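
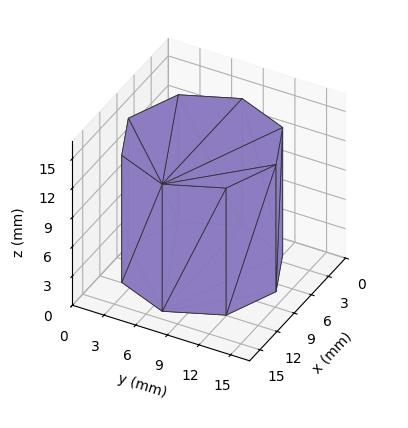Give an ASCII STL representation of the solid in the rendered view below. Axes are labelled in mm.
Reading the render: the shape is a regular 8-sided prism (a cylinder approximated with 8 flat sides), circumscribed radius ≈ 7 mm, height ≈ 13 mm (dimensions read to the nearest mm from the axis ticks). For the STL, each face is triangulated and given an outward normal.

solid part
  facet normal 0.0000 0.0000 -1.0000
    outer loop
      vertex 7.00 14.00 0.00
      vertex 11.95 11.95 0.00
      vertex 14.00 7.00 0.00
    endloop
  endfacet
  facet normal 0.0000 0.0000 -1.0000
    outer loop
      vertex 2.05 11.95 0.00
      vertex 7.00 14.00 0.00
      vertex 14.00 7.00 0.00
    endloop
  endfacet
  facet normal 0.0000 0.0000 -1.0000
    outer loop
      vertex 0.00 7.00 0.00
      vertex 2.05 11.95 0.00
      vertex 14.00 7.00 0.00
    endloop
  endfacet
  facet normal 0.0000 0.0000 -1.0000
    outer loop
      vertex 2.05 2.05 0.00
      vertex 0.00 7.00 0.00
      vertex 14.00 7.00 0.00
    endloop
  endfacet
  facet normal 0.0000 0.0000 -1.0000
    outer loop
      vertex 7.00 0.00 0.00
      vertex 2.05 2.05 0.00
      vertex 14.00 7.00 0.00
    endloop
  endfacet
  facet normal 0.0000 0.0000 -1.0000
    outer loop
      vertex 11.95 2.05 0.00
      vertex 7.00 0.00 0.00
      vertex 14.00 7.00 0.00
    endloop
  endfacet
  facet normal 0.0000 0.0000 1.0000
    outer loop
      vertex 14.00 7.00 13.00
      vertex 11.95 11.95 13.00
      vertex 7.00 14.00 13.00
    endloop
  endfacet
  facet normal 0.0000 0.0000 1.0000
    outer loop
      vertex 14.00 7.00 13.00
      vertex 7.00 14.00 13.00
      vertex 2.05 11.95 13.00
    endloop
  endfacet
  facet normal 0.0000 0.0000 1.0000
    outer loop
      vertex 14.00 7.00 13.00
      vertex 2.05 11.95 13.00
      vertex 0.00 7.00 13.00
    endloop
  endfacet
  facet normal 0.0000 0.0000 1.0000
    outer loop
      vertex 14.00 7.00 13.00
      vertex 0.00 7.00 13.00
      vertex 2.05 2.05 13.00
    endloop
  endfacet
  facet normal 0.0000 0.0000 1.0000
    outer loop
      vertex 14.00 7.00 13.00
      vertex 2.05 2.05 13.00
      vertex 7.00 0.00 13.00
    endloop
  endfacet
  facet normal 0.0000 0.0000 1.0000
    outer loop
      vertex 14.00 7.00 13.00
      vertex 7.00 0.00 13.00
      vertex 11.95 2.05 13.00
    endloop
  endfacet
  facet normal 0.9239 0.3826 0.0000
    outer loop
      vertex 14.00 7.00 0.00
      vertex 11.95 11.95 0.00
      vertex 11.95 11.95 13.00
    endloop
  endfacet
  facet normal 0.9239 0.3826 0.0000
    outer loop
      vertex 14.00 7.00 0.00
      vertex 11.95 11.95 13.00
      vertex 14.00 7.00 13.00
    endloop
  endfacet
  facet normal 0.3826 0.9239 0.0000
    outer loop
      vertex 11.95 11.95 0.00
      vertex 7.00 14.00 0.00
      vertex 7.00 14.00 13.00
    endloop
  endfacet
  facet normal 0.3826 0.9239 0.0000
    outer loop
      vertex 11.95 11.95 0.00
      vertex 7.00 14.00 13.00
      vertex 11.95 11.95 13.00
    endloop
  endfacet
  facet normal -0.3826 0.9239 0.0000
    outer loop
      vertex 7.00 14.00 0.00
      vertex 2.05 11.95 0.00
      vertex 2.05 11.95 13.00
    endloop
  endfacet
  facet normal -0.3826 0.9239 0.0000
    outer loop
      vertex 7.00 14.00 0.00
      vertex 2.05 11.95 13.00
      vertex 7.00 14.00 13.00
    endloop
  endfacet
  facet normal -0.9239 0.3826 0.0000
    outer loop
      vertex 2.05 11.95 0.00
      vertex 0.00 7.00 0.00
      vertex 0.00 7.00 13.00
    endloop
  endfacet
  facet normal -0.9239 0.3826 0.0000
    outer loop
      vertex 2.05 11.95 0.00
      vertex 0.00 7.00 13.00
      vertex 2.05 11.95 13.00
    endloop
  endfacet
  facet normal -0.9239 -0.3826 0.0000
    outer loop
      vertex 0.00 7.00 0.00
      vertex 2.05 2.05 0.00
      vertex 2.05 2.05 13.00
    endloop
  endfacet
  facet normal -0.9239 -0.3826 0.0000
    outer loop
      vertex 0.00 7.00 0.00
      vertex 2.05 2.05 13.00
      vertex 0.00 7.00 13.00
    endloop
  endfacet
  facet normal -0.3826 -0.9239 0.0000
    outer loop
      vertex 2.05 2.05 0.00
      vertex 7.00 0.00 0.00
      vertex 7.00 0.00 13.00
    endloop
  endfacet
  facet normal -0.3826 -0.9239 0.0000
    outer loop
      vertex 2.05 2.05 0.00
      vertex 7.00 0.00 13.00
      vertex 2.05 2.05 13.00
    endloop
  endfacet
  facet normal 0.3826 -0.9239 0.0000
    outer loop
      vertex 7.00 0.00 0.00
      vertex 11.95 2.05 0.00
      vertex 11.95 2.05 13.00
    endloop
  endfacet
  facet normal 0.3826 -0.9239 0.0000
    outer loop
      vertex 7.00 0.00 0.00
      vertex 11.95 2.05 13.00
      vertex 7.00 0.00 13.00
    endloop
  endfacet
  facet normal 0.9239 -0.3826 0.0000
    outer loop
      vertex 11.95 2.05 0.00
      vertex 14.00 7.00 0.00
      vertex 14.00 7.00 13.00
    endloop
  endfacet
  facet normal 0.9239 -0.3826 0.0000
    outer loop
      vertex 11.95 2.05 0.00
      vertex 14.00 7.00 13.00
      vertex 11.95 2.05 13.00
    endloop
  endfacet
endsolid part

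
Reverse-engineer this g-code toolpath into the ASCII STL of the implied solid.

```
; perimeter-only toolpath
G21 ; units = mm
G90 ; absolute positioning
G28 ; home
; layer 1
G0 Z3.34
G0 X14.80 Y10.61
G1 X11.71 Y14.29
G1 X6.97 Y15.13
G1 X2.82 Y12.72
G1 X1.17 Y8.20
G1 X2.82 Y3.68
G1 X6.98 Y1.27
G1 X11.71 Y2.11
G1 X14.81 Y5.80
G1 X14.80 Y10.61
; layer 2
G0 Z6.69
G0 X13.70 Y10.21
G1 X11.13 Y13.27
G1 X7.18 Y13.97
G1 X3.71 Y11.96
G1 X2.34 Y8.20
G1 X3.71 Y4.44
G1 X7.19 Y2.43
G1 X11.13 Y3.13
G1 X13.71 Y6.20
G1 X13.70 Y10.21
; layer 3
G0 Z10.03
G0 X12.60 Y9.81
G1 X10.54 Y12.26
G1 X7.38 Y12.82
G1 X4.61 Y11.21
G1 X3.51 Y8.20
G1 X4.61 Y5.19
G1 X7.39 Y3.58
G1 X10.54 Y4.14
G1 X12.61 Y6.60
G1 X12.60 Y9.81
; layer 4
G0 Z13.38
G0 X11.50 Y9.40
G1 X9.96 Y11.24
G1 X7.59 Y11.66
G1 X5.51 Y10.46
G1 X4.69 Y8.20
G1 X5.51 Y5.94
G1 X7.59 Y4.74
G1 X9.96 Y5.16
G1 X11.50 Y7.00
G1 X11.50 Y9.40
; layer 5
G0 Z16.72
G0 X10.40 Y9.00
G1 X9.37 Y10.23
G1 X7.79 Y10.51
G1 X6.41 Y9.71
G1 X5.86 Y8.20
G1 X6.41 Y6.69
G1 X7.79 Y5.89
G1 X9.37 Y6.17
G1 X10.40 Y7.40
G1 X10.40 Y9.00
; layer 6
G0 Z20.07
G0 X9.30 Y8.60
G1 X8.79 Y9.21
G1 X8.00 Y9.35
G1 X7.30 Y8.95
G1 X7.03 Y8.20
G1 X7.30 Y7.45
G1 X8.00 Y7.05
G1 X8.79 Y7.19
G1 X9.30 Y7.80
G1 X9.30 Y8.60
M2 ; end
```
solid part
  facet normal 0.0000 0.0000 -1.0000
    outer loop
      vertex 6.77 16.28 0.00
      vertex 12.30 15.30 0.00
      vertex 15.90 11.01 0.00
    endloop
  endfacet
  facet normal 0.0000 0.0000 -1.0000
    outer loop
      vertex 1.92 13.47 0.00
      vertex 6.77 16.28 0.00
      vertex 15.90 11.01 0.00
    endloop
  endfacet
  facet normal 0.0000 0.0000 -1.0000
    outer loop
      vertex 0.00 8.20 0.00
      vertex 1.92 13.47 0.00
      vertex 15.90 11.01 0.00
    endloop
  endfacet
  facet normal 0.0000 0.0000 -1.0000
    outer loop
      vertex 1.92 2.93 0.00
      vertex 0.00 8.20 0.00
      vertex 15.90 11.01 0.00
    endloop
  endfacet
  facet normal 0.0000 0.0000 -1.0000
    outer loop
      vertex 6.78 0.12 0.00
      vertex 1.92 2.93 0.00
      vertex 15.90 11.01 0.00
    endloop
  endfacet
  facet normal 0.0000 0.0000 -1.0000
    outer loop
      vertex 12.30 1.10 0.00
      vertex 6.78 0.12 0.00
      vertex 15.90 11.01 0.00
    endloop
  endfacet
  facet normal 0.0000 0.0000 -1.0000
    outer loop
      vertex 15.91 5.40 0.00
      vertex 12.30 1.10 0.00
      vertex 15.90 11.01 0.00
    endloop
  endfacet
  facet normal 0.7276 0.6106 0.3126
    outer loop
      vertex 15.90 11.01 0.00
      vertex 12.30 15.30 0.00
      vertex 8.20 8.20 23.41
    endloop
  endfacet
  facet normal 0.1657 0.9353 0.3127
    outer loop
      vertex 12.30 15.30 0.00
      vertex 6.77 16.28 0.00
      vertex 8.20 8.20 23.41
    endloop
  endfacet
  facet normal -0.4762 0.8219 0.3128
    outer loop
      vertex 6.77 16.28 0.00
      vertex 1.92 13.47 0.00
      vertex 8.20 8.20 23.41
    endloop
  endfacet
  facet normal -0.8925 0.3252 0.3126
    outer loop
      vertex 1.92 13.47 0.00
      vertex 0.00 8.20 0.00
      vertex 8.20 8.20 23.41
    endloop
  endfacet
  facet normal -0.8925 -0.3252 0.3126
    outer loop
      vertex 0.00 8.20 0.00
      vertex 1.92 2.93 0.00
      vertex 8.20 8.20 23.41
    endloop
  endfacet
  facet normal -0.4754 -0.8223 0.3127
    outer loop
      vertex 1.92 2.93 0.00
      vertex 6.78 0.12 0.00
      vertex 8.20 8.20 23.41
    endloop
  endfacet
  facet normal 0.1660 -0.9352 0.3127
    outer loop
      vertex 6.78 0.12 0.00
      vertex 12.30 1.10 0.00
      vertex 8.20 8.20 23.41
    endloop
  endfacet
  facet normal 0.7275 -0.6108 0.3126
    outer loop
      vertex 12.30 1.10 0.00
      vertex 15.91 5.40 0.00
      vertex 8.20 8.20 23.41
    endloop
  endfacet
  facet normal 0.9499 0.0017 0.3126
    outer loop
      vertex 15.91 5.40 0.00
      vertex 15.90 11.01 0.00
      vertex 8.20 8.20 23.41
    endloop
  endfacet
endsolid part

The G0 Z moves step by Δz≈3.34 mm. The G1 loops shrink linearly with z, so the solid tapers from its base footprint up to z≈23.4. Closing with a flat bottom cap and the tapered top and triangulating gives 16 facets — a regular 9-sided pyramid, base circumscribed radius ≈ 8.2 mm, apex at z ≈ 23.4 mm.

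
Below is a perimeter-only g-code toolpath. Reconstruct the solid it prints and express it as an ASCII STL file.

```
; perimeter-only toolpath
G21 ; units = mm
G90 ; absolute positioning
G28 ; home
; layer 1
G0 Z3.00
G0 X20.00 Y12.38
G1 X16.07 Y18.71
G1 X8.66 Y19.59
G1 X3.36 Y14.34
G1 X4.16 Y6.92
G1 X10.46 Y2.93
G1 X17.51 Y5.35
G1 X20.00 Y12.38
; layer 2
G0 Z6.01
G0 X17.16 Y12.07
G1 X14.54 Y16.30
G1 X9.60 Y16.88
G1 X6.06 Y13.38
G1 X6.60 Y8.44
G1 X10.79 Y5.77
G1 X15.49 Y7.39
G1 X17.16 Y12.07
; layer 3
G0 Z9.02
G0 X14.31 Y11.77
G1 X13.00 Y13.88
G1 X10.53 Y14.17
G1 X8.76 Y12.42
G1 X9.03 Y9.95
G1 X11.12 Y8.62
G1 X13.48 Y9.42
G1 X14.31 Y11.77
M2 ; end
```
solid part
  facet normal 0.0000 0.0000 -1.0000
    outer loop
      vertex 7.73 22.30 0.00
      vertex 17.61 21.13 0.00
      vertex 22.85 12.68 0.00
    endloop
  endfacet
  facet normal 0.0000 0.0000 -1.0000
    outer loop
      vertex 0.66 15.30 0.00
      vertex 7.73 22.30 0.00
      vertex 22.85 12.68 0.00
    endloop
  endfacet
  facet normal 0.0000 0.0000 -1.0000
    outer loop
      vertex 1.73 5.41 0.00
      vertex 0.66 15.30 0.00
      vertex 22.85 12.68 0.00
    endloop
  endfacet
  facet normal 0.0000 0.0000 -1.0000
    outer loop
      vertex 10.12 0.08 0.00
      vertex 1.73 5.41 0.00
      vertex 22.85 12.68 0.00
    endloop
  endfacet
  facet normal 0.0000 0.0000 -1.0000
    outer loop
      vertex 19.52 3.31 0.00
      vertex 10.12 0.08 0.00
      vertex 22.85 12.68 0.00
    endloop
  endfacet
  facet normal 0.6447 0.3998 0.6515
    outer loop
      vertex 22.85 12.68 0.00
      vertex 17.61 21.13 0.00
      vertex 11.46 11.46 12.02
    endloop
  endfacet
  facet normal 0.0892 0.7533 0.6516
    outer loop
      vertex 17.61 21.13 0.00
      vertex 7.73 22.30 0.00
      vertex 11.46 11.46 12.02
    endloop
  endfacet
  facet normal -0.5337 0.5390 0.6517
    outer loop
      vertex 7.73 22.30 0.00
      vertex 0.66 15.30 0.00
      vertex 11.46 11.46 12.02
    endloop
  endfacet
  facet normal -0.7542 -0.0816 0.6516
    outer loop
      vertex 0.66 15.30 0.00
      vertex 1.73 5.41 0.00
      vertex 11.46 11.46 12.02
    endloop
  endfacet
  facet normal -0.4068 -0.6403 0.6516
    outer loop
      vertex 1.73 5.41 0.00
      vertex 10.12 0.08 0.00
      vertex 11.46 11.46 12.02
    endloop
  endfacet
  facet normal 0.2465 -0.7173 0.6517
    outer loop
      vertex 10.12 0.08 0.00
      vertex 19.52 3.31 0.00
      vertex 11.46 11.46 12.02
    endloop
  endfacet
  facet normal 0.7148 -0.2540 0.6516
    outer loop
      vertex 19.52 3.31 0.00
      vertex 22.85 12.68 0.00
      vertex 11.46 11.46 12.02
    endloop
  endfacet
endsolid part

The G0 Z moves step by Δz≈3.00 mm. The G1 loops shrink linearly with z, so the solid tapers from its base footprint up to z≈12. Closing with a flat bottom cap and the tapered top and triangulating gives 12 facets — a regular 7-sided pyramid, base circumscribed radius ≈ 11.5 mm, apex at z ≈ 12 mm.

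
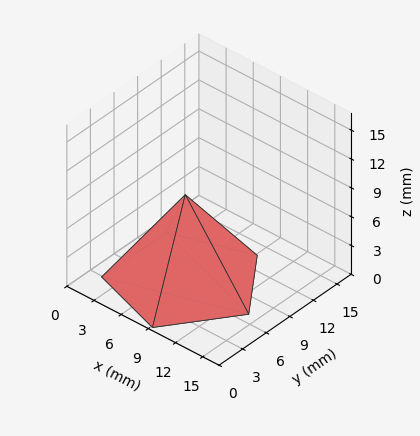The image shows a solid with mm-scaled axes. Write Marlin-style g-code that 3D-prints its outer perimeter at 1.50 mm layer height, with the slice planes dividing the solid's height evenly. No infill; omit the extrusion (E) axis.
Reading the render: the shape is a regular 5-sided pyramid, base circumscribed radius ≈ 7 mm, apex at z ≈ 9 mm (dimensions read to the nearest mm from the axis ticks). For the g-code, the solid's height is divided into equal slices at the stated Δz and each level perimeter traced with G1 moves after a G0 lift.

; perimeter-only toolpath
G21 ; units = mm
G90 ; absolute positioning
G28 ; home
; layer 1
G0 Z1.50
G0 X12.83 Y7.00
G1 X8.80 Y12.55
G1 X2.28 Y10.42
G1 X2.28 Y3.58
G1 X8.80 Y1.45
G1 X12.83 Y7.00
; layer 2
G0 Z3.00
G0 X11.67 Y7.00
G1 X8.44 Y11.44
G1 X3.23 Y9.74
G1 X3.23 Y4.26
G1 X8.44 Y2.56
G1 X11.67 Y7.00
; layer 3
G0 Z4.50
G0 X10.50 Y7.00
G1 X8.08 Y10.33
G1 X4.17 Y9.05
G1 X4.17 Y4.95
G1 X8.08 Y3.67
G1 X10.50 Y7.00
; layer 4
G0 Z6.00
G0 X9.33 Y7.00
G1 X7.72 Y9.22
G1 X5.11 Y8.37
G1 X5.11 Y5.63
G1 X7.72 Y4.78
G1 X9.33 Y7.00
; layer 5
G0 Z7.50
G0 X8.17 Y7.00
G1 X7.36 Y8.11
G1 X6.06 Y7.69
G1 X6.06 Y6.32
G1 X7.36 Y5.89
G1 X8.17 Y7.00
M2 ; end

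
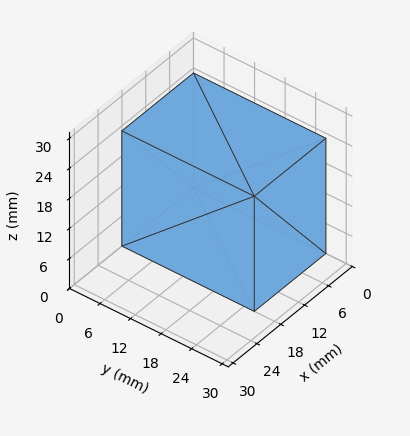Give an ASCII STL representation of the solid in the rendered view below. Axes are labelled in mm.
Reading the render: the shape is a rectangular box, roughly 18 × 26 mm footprint and 23 mm tall (dimensions read to the nearest mm from the axis ticks). For the STL, each face is triangulated and given an outward normal.

solid part
  facet normal 0.0000 0.0000 -1.0000
    outer loop
      vertex 18.00 26.00 0.00
      vertex 18.00 0.00 0.00
      vertex 0.00 0.00 0.00
    endloop
  endfacet
  facet normal 0.0000 0.0000 -1.0000
    outer loop
      vertex 0.00 26.00 0.00
      vertex 18.00 26.00 0.00
      vertex 0.00 0.00 0.00
    endloop
  endfacet
  facet normal 0.0000 0.0000 1.0000
    outer loop
      vertex 0.00 0.00 23.00
      vertex 18.00 0.00 23.00
      vertex 18.00 26.00 23.00
    endloop
  endfacet
  facet normal 0.0000 0.0000 1.0000
    outer loop
      vertex 0.00 0.00 23.00
      vertex 18.00 26.00 23.00
      vertex 0.00 26.00 23.00
    endloop
  endfacet
  facet normal 0.0000 -1.0000 0.0000
    outer loop
      vertex 0.00 0.00 0.00
      vertex 18.00 0.00 0.00
      vertex 18.00 0.00 23.00
    endloop
  endfacet
  facet normal 0.0000 -1.0000 0.0000
    outer loop
      vertex 0.00 0.00 0.00
      vertex 18.00 0.00 23.00
      vertex 0.00 0.00 23.00
    endloop
  endfacet
  facet normal 0.0000 1.0000 0.0000
    outer loop
      vertex 18.00 26.00 23.00
      vertex 18.00 26.00 0.00
      vertex 0.00 26.00 0.00
    endloop
  endfacet
  facet normal 0.0000 1.0000 0.0000
    outer loop
      vertex 0.00 26.00 23.00
      vertex 18.00 26.00 23.00
      vertex 0.00 26.00 0.00
    endloop
  endfacet
  facet normal -1.0000 0.0000 0.0000
    outer loop
      vertex 0.00 26.00 23.00
      vertex 0.00 26.00 0.00
      vertex 0.00 0.00 0.00
    endloop
  endfacet
  facet normal -1.0000 0.0000 0.0000
    outer loop
      vertex 0.00 0.00 23.00
      vertex 0.00 26.00 23.00
      vertex 0.00 0.00 0.00
    endloop
  endfacet
  facet normal 1.0000 0.0000 0.0000
    outer loop
      vertex 18.00 0.00 0.00
      vertex 18.00 26.00 0.00
      vertex 18.00 26.00 23.00
    endloop
  endfacet
  facet normal 1.0000 0.0000 0.0000
    outer loop
      vertex 18.00 0.00 0.00
      vertex 18.00 26.00 23.00
      vertex 18.00 0.00 23.00
    endloop
  endfacet
endsolid part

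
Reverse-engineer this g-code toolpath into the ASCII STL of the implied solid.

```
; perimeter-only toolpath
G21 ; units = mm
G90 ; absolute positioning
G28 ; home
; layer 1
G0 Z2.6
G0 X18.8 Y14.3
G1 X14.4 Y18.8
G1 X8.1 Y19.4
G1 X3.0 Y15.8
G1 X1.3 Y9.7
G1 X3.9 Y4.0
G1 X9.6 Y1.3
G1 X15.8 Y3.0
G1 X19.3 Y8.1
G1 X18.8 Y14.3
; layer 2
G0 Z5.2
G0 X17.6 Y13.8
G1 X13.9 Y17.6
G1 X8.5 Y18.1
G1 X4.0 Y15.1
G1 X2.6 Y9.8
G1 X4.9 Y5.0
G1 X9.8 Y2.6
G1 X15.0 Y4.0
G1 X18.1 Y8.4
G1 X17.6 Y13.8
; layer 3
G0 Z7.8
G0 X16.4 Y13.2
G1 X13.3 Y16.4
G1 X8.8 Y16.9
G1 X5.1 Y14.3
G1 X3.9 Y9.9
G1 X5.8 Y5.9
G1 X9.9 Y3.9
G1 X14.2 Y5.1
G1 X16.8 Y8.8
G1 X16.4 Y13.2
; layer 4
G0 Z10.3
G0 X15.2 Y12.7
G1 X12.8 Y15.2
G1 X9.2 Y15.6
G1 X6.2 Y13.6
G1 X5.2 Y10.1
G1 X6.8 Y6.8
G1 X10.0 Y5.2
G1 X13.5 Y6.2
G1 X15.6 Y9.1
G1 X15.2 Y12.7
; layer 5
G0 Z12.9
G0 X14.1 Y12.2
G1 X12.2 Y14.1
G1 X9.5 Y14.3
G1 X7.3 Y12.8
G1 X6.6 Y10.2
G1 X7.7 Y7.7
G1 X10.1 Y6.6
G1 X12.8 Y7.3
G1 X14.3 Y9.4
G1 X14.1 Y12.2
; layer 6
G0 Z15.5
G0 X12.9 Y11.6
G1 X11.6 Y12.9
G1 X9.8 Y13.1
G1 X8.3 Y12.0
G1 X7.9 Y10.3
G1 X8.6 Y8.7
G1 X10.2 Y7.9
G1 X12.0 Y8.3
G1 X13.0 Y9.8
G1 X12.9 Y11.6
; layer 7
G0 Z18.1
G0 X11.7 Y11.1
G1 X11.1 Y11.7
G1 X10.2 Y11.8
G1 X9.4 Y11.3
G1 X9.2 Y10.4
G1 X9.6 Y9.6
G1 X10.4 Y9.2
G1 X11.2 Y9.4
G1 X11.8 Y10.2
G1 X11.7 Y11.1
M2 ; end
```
solid part
  facet normal 0.0000 0.0000 -1.0000
    outer loop
      vertex 7.8 20.7 0.0
      vertex 15.0 20.0 0.0
      vertex 20.0 14.9 0.0
    endloop
  endfacet
  facet normal 0.0000 0.0000 -1.0000
    outer loop
      vertex 1.9 16.6 0.0
      vertex 7.8 20.7 0.0
      vertex 20.0 14.9 0.0
    endloop
  endfacet
  facet normal 0.0000 0.0000 -1.0000
    outer loop
      vertex 0.0 9.6 0.0
      vertex 1.9 16.6 0.0
      vertex 20.0 14.9 0.0
    endloop
  endfacet
  facet normal 0.0000 0.0000 -1.0000
    outer loop
      vertex 3.0 3.1 0.0
      vertex 0.0 9.6 0.0
      vertex 20.0 14.9 0.0
    endloop
  endfacet
  facet normal 0.0000 0.0000 -1.0000
    outer loop
      vertex 9.5 0.0 0.0
      vertex 3.0 3.1 0.0
      vertex 20.0 14.9 0.0
    endloop
  endfacet
  facet normal 0.0000 0.0000 -1.0000
    outer loop
      vertex 16.5 1.9 0.0
      vertex 9.5 0.0 0.0
      vertex 20.0 14.9 0.0
    endloop
  endfacet
  facet normal 0.0000 0.0000 -1.0000
    outer loop
      vertex 20.6 7.7 0.0
      vertex 16.5 1.9 0.0
      vertex 20.0 14.9 0.0
    endloop
  endfacet
  facet normal 0.6446 0.6320 0.4302
    outer loop
      vertex 20.0 14.9 0.0
      vertex 15.0 20.0 0.0
      vertex 10.5 10.5 20.7
    endloop
  endfacet
  facet normal 0.0873 0.8981 0.4311
    outer loop
      vertex 15.0 20.0 0.0
      vertex 7.8 20.7 0.0
      vertex 10.5 10.5 20.7
    endloop
  endfacet
  facet normal -0.5146 0.7406 0.4321
    outer loop
      vertex 7.8 20.7 0.0
      vertex 1.9 16.6 0.0
      vertex 10.5 10.5 20.7
    endloop
  endfacet
  facet normal -0.8707 0.2363 0.4314
    outer loop
      vertex 1.9 16.6 0.0
      vertex 0.0 9.6 0.0
      vertex 10.5 10.5 20.7
    endloop
  endfacet
  facet normal -0.8189 -0.3780 0.4318
    outer loop
      vertex 0.0 9.6 0.0
      vertex 3.0 3.1 0.0
      vertex 10.5 10.5 20.7
    endloop
  endfacet
  facet normal -0.3883 -0.8142 0.4317
    outer loop
      vertex 3.0 3.1 0.0
      vertex 9.5 0.0 0.0
      vertex 10.5 10.5 20.7
    endloop
  endfacet
  facet normal 0.2364 -0.8711 0.4304
    outer loop
      vertex 9.5 0.0 0.0
      vertex 16.5 1.9 0.0
      vertex 10.5 10.5 20.7
    endloop
  endfacet
  facet normal 0.7372 -0.5211 0.4302
    outer loop
      vertex 16.5 1.9 0.0
      vertex 20.6 7.7 0.0
      vertex 10.5 10.5 20.7
    endloop
  endfacet
  facet normal 0.9002 0.0750 0.4291
    outer loop
      vertex 20.6 7.7 0.0
      vertex 20.0 14.9 0.0
      vertex 10.5 10.5 20.7
    endloop
  endfacet
endsolid part

The G0 Z moves step by Δz≈2.6 mm. The G1 loops shrink linearly with z, so the solid tapers from its base footprint up to z≈20.7. Closing with a flat bottom cap and the tapered top and triangulating gives 16 facets — a regular 9-sided pyramid, base circumscribed radius ≈ 10.5 mm, apex at z ≈ 20.7 mm.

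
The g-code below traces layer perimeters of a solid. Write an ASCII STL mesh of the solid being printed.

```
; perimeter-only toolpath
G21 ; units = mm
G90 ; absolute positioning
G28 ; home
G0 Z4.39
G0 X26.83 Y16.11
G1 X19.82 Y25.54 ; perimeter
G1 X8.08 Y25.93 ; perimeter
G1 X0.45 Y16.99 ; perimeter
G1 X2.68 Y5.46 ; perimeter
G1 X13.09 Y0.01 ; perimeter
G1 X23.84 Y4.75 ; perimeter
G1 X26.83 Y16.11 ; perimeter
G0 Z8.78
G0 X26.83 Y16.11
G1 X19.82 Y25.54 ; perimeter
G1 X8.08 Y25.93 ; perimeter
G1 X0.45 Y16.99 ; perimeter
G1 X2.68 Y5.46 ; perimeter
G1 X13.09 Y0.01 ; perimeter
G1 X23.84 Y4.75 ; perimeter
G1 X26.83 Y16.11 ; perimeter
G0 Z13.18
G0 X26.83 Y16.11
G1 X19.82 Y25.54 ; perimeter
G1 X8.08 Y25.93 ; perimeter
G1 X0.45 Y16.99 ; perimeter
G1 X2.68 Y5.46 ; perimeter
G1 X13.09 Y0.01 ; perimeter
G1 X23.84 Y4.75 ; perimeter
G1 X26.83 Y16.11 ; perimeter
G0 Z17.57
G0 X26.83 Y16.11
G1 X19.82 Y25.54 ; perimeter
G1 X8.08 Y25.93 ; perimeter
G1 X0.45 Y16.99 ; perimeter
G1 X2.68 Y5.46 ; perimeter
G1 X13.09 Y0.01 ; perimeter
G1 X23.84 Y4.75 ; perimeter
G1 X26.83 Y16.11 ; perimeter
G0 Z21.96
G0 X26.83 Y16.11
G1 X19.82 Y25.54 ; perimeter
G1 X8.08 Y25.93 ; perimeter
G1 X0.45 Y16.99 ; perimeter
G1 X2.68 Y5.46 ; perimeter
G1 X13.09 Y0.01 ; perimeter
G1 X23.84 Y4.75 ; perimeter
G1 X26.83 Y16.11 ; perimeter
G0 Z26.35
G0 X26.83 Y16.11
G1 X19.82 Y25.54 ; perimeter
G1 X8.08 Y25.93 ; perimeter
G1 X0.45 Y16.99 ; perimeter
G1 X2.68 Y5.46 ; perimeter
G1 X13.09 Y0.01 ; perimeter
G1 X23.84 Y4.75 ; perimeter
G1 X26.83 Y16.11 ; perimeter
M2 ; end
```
solid part
  facet normal 0.0000 0.0000 -1.0000
    outer loop
      vertex 8.08 25.93 0.00
      vertex 19.82 25.54 0.00
      vertex 26.83 16.11 0.00
    endloop
  endfacet
  facet normal 0.0000 0.0000 -1.0000
    outer loop
      vertex 0.45 16.99 0.00
      vertex 8.08 25.93 0.00
      vertex 26.83 16.11 0.00
    endloop
  endfacet
  facet normal 0.0000 0.0000 -1.0000
    outer loop
      vertex 2.68 5.46 0.00
      vertex 0.45 16.99 0.00
      vertex 26.83 16.11 0.00
    endloop
  endfacet
  facet normal 0.0000 0.0000 -1.0000
    outer loop
      vertex 13.09 0.01 0.00
      vertex 2.68 5.46 0.00
      vertex 26.83 16.11 0.00
    endloop
  endfacet
  facet normal 0.0000 0.0000 -1.0000
    outer loop
      vertex 23.84 4.75 0.00
      vertex 13.09 0.01 0.00
      vertex 26.83 16.11 0.00
    endloop
  endfacet
  facet normal 0.0000 0.0000 1.0000
    outer loop
      vertex 26.83 16.11 26.35
      vertex 19.82 25.54 26.35
      vertex 8.08 25.93 26.35
    endloop
  endfacet
  facet normal 0.0000 0.0000 1.0000
    outer loop
      vertex 26.83 16.11 26.35
      vertex 8.08 25.93 26.35
      vertex 0.45 16.99 26.35
    endloop
  endfacet
  facet normal 0.0000 0.0000 1.0000
    outer loop
      vertex 26.83 16.11 26.35
      vertex 0.45 16.99 26.35
      vertex 2.68 5.46 26.35
    endloop
  endfacet
  facet normal 0.0000 0.0000 1.0000
    outer loop
      vertex 26.83 16.11 26.35
      vertex 2.68 5.46 26.35
      vertex 13.09 0.01 26.35
    endloop
  endfacet
  facet normal 0.0000 0.0000 1.0000
    outer loop
      vertex 26.83 16.11 26.35
      vertex 13.09 0.01 26.35
      vertex 23.84 4.75 26.35
    endloop
  endfacet
  facet normal 0.8025 0.5966 0.0000
    outer loop
      vertex 26.83 16.11 0.00
      vertex 19.82 25.54 0.00
      vertex 19.82 25.54 26.35
    endloop
  endfacet
  facet normal 0.8025 0.5966 0.0000
    outer loop
      vertex 26.83 16.11 0.00
      vertex 19.82 25.54 26.35
      vertex 26.83 16.11 26.35
    endloop
  endfacet
  facet normal 0.0332 0.9994 0.0000
    outer loop
      vertex 19.82 25.54 0.00
      vertex 8.08 25.93 0.00
      vertex 8.08 25.93 26.35
    endloop
  endfacet
  facet normal 0.0332 0.9994 0.0000
    outer loop
      vertex 19.82 25.54 0.00
      vertex 8.08 25.93 26.35
      vertex 19.82 25.54 26.35
    endloop
  endfacet
  facet normal -0.7606 0.6492 0.0000
    outer loop
      vertex 8.08 25.93 0.00
      vertex 0.45 16.99 0.00
      vertex 0.45 16.99 26.35
    endloop
  endfacet
  facet normal -0.7606 0.6492 0.0000
    outer loop
      vertex 8.08 25.93 0.00
      vertex 0.45 16.99 26.35
      vertex 8.08 25.93 26.35
    endloop
  endfacet
  facet normal -0.9818 -0.1899 0.0000
    outer loop
      vertex 0.45 16.99 0.00
      vertex 2.68 5.46 0.00
      vertex 2.68 5.46 26.35
    endloop
  endfacet
  facet normal -0.9818 -0.1899 0.0000
    outer loop
      vertex 0.45 16.99 0.00
      vertex 2.68 5.46 26.35
      vertex 0.45 16.99 26.35
    endloop
  endfacet
  facet normal -0.4638 -0.8859 0.0000
    outer loop
      vertex 2.68 5.46 0.00
      vertex 13.09 0.01 0.00
      vertex 13.09 0.01 26.35
    endloop
  endfacet
  facet normal -0.4638 -0.8859 0.0000
    outer loop
      vertex 2.68 5.46 0.00
      vertex 13.09 0.01 26.35
      vertex 2.68 5.46 26.35
    endloop
  endfacet
  facet normal 0.4035 -0.9150 0.0000
    outer loop
      vertex 13.09 0.01 0.00
      vertex 23.84 4.75 0.00
      vertex 23.84 4.75 26.35
    endloop
  endfacet
  facet normal 0.4035 -0.9150 0.0000
    outer loop
      vertex 13.09 0.01 0.00
      vertex 23.84 4.75 26.35
      vertex 13.09 0.01 26.35
    endloop
  endfacet
  facet normal 0.9671 -0.2545 0.0000
    outer loop
      vertex 23.84 4.75 0.00
      vertex 26.83 16.11 0.00
      vertex 26.83 16.11 26.35
    endloop
  endfacet
  facet normal 0.9671 -0.2545 0.0000
    outer loop
      vertex 23.84 4.75 0.00
      vertex 26.83 16.11 26.35
      vertex 23.84 4.75 26.35
    endloop
  endfacet
endsolid part

The G0 Z moves step by Δz≈4.39 mm. Every layer's G1 loop is the same polygon, so the solid is a straight extrusion of it from z=0 to z≈26.4. Closing with flat bottom and top caps and triangulating gives 24 facets — a regular 7-sided prism (a cylinder approximated with 7 flat sides), circumscribed radius ≈ 13.5 mm, height ≈ 26.4 mm.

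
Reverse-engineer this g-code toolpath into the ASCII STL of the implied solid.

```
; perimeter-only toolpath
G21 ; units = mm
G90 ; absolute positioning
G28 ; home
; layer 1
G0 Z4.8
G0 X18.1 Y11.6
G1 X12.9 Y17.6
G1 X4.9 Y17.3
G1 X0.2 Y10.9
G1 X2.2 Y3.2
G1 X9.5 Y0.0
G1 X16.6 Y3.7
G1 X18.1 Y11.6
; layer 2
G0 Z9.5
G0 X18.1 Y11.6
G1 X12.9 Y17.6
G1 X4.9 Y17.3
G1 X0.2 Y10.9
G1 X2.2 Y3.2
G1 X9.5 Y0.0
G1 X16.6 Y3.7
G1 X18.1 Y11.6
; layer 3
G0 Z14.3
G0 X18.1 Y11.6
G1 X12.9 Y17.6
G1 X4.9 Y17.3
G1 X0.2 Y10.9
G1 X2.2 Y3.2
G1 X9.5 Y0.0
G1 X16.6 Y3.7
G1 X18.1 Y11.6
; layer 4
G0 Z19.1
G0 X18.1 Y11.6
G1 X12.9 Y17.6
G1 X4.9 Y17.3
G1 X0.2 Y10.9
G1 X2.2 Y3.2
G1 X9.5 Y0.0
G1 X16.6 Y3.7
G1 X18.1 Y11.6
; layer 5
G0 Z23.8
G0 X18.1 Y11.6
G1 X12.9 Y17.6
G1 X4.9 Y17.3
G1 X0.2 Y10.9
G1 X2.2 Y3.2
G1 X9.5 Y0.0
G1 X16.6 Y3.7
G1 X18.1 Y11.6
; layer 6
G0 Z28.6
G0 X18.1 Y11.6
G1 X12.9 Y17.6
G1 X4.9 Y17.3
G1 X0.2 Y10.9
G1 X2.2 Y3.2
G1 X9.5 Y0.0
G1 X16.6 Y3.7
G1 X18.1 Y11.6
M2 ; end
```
solid part
  facet normal 0.0000 0.0000 -1.0000
    outer loop
      vertex 4.9 17.3 0.0
      vertex 12.9 17.6 0.0
      vertex 18.1 11.6 0.0
    endloop
  endfacet
  facet normal 0.0000 0.0000 -1.0000
    outer loop
      vertex 0.2 10.9 0.0
      vertex 4.9 17.3 0.0
      vertex 18.1 11.6 0.0
    endloop
  endfacet
  facet normal 0.0000 0.0000 -1.0000
    outer loop
      vertex 2.2 3.2 0.0
      vertex 0.2 10.9 0.0
      vertex 18.1 11.6 0.0
    endloop
  endfacet
  facet normal 0.0000 0.0000 -1.0000
    outer loop
      vertex 9.5 0.0 0.0
      vertex 2.2 3.2 0.0
      vertex 18.1 11.6 0.0
    endloop
  endfacet
  facet normal 0.0000 0.0000 -1.0000
    outer loop
      vertex 16.6 3.7 0.0
      vertex 9.5 0.0 0.0
      vertex 18.1 11.6 0.0
    endloop
  endfacet
  facet normal 0.0000 0.0000 1.0000
    outer loop
      vertex 18.1 11.6 28.6
      vertex 12.9 17.6 28.6
      vertex 4.9 17.3 28.6
    endloop
  endfacet
  facet normal 0.0000 0.0000 1.0000
    outer loop
      vertex 18.1 11.6 28.6
      vertex 4.9 17.3 28.6
      vertex 0.2 10.9 28.6
    endloop
  endfacet
  facet normal 0.0000 0.0000 1.0000
    outer loop
      vertex 18.1 11.6 28.6
      vertex 0.2 10.9 28.6
      vertex 2.2 3.2 28.6
    endloop
  endfacet
  facet normal 0.0000 0.0000 1.0000
    outer loop
      vertex 18.1 11.6 28.6
      vertex 2.2 3.2 28.6
      vertex 9.5 0.0 28.6
    endloop
  endfacet
  facet normal 0.0000 0.0000 1.0000
    outer loop
      vertex 18.1 11.6 28.6
      vertex 9.5 0.0 28.6
      vertex 16.6 3.7 28.6
    endloop
  endfacet
  facet normal 0.7557 0.6549 0.0000
    outer loop
      vertex 18.1 11.6 0.0
      vertex 12.9 17.6 0.0
      vertex 12.9 17.6 28.6
    endloop
  endfacet
  facet normal 0.7557 0.6549 0.0000
    outer loop
      vertex 18.1 11.6 0.0
      vertex 12.9 17.6 28.6
      vertex 18.1 11.6 28.6
    endloop
  endfacet
  facet normal -0.0375 0.9993 0.0000
    outer loop
      vertex 12.9 17.6 0.0
      vertex 4.9 17.3 0.0
      vertex 4.9 17.3 28.6
    endloop
  endfacet
  facet normal -0.0375 0.9993 0.0000
    outer loop
      vertex 12.9 17.6 0.0
      vertex 4.9 17.3 28.6
      vertex 12.9 17.6 28.6
    endloop
  endfacet
  facet normal -0.8060 0.5919 0.0000
    outer loop
      vertex 4.9 17.3 0.0
      vertex 0.2 10.9 0.0
      vertex 0.2 10.9 28.6
    endloop
  endfacet
  facet normal -0.8060 0.5919 0.0000
    outer loop
      vertex 4.9 17.3 0.0
      vertex 0.2 10.9 28.6
      vertex 4.9 17.3 28.6
    endloop
  endfacet
  facet normal -0.9679 -0.2514 0.0000
    outer loop
      vertex 0.2 10.9 0.0
      vertex 2.2 3.2 0.0
      vertex 2.2 3.2 28.6
    endloop
  endfacet
  facet normal -0.9679 -0.2514 0.0000
    outer loop
      vertex 0.2 10.9 0.0
      vertex 2.2 3.2 28.6
      vertex 0.2 10.9 28.6
    endloop
  endfacet
  facet normal -0.4015 -0.9159 0.0000
    outer loop
      vertex 2.2 3.2 0.0
      vertex 9.5 0.0 0.0
      vertex 9.5 0.0 28.6
    endloop
  endfacet
  facet normal -0.4015 -0.9159 0.0000
    outer loop
      vertex 2.2 3.2 0.0
      vertex 9.5 0.0 28.6
      vertex 2.2 3.2 28.6
    endloop
  endfacet
  facet normal 0.4621 -0.8868 0.0000
    outer loop
      vertex 9.5 0.0 0.0
      vertex 16.6 3.7 0.0
      vertex 16.6 3.7 28.6
    endloop
  endfacet
  facet normal 0.4621 -0.8868 0.0000
    outer loop
      vertex 9.5 0.0 0.0
      vertex 16.6 3.7 28.6
      vertex 9.5 0.0 28.6
    endloop
  endfacet
  facet normal 0.9824 -0.1865 0.0000
    outer loop
      vertex 16.6 3.7 0.0
      vertex 18.1 11.6 0.0
      vertex 18.1 11.6 28.6
    endloop
  endfacet
  facet normal 0.9824 -0.1865 0.0000
    outer loop
      vertex 16.6 3.7 0.0
      vertex 18.1 11.6 28.6
      vertex 16.6 3.7 28.6
    endloop
  endfacet
endsolid part

The G0 Z moves step by Δz≈4.8 mm. Every layer's G1 loop is the same polygon, so the solid is a straight extrusion of it from z=0 to z≈28.6. Closing with flat bottom and top caps and triangulating gives 24 facets — a regular 7-sided prism (a cylinder approximated with 7 flat sides), circumscribed radius ≈ 9.2 mm, height ≈ 28.6 mm.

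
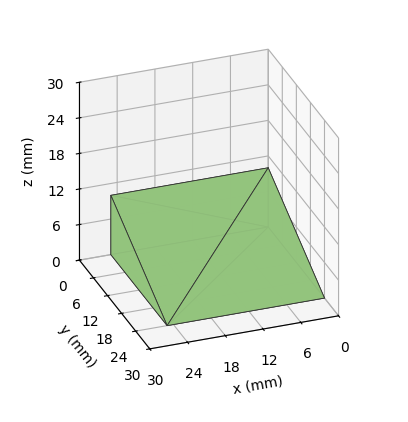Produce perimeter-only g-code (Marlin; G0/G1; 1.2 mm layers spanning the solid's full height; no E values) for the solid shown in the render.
Reading the render: the shape is a wedge (ramp): 25 × 24 mm base, rising to 10 mm along the y=0 edge and sloping linearly to z=0 at y=24 (dimensions read to the nearest mm from the axis ticks). For the g-code, the solid's height is divided into equal slices at the stated Δz and each level perimeter traced with G1 moves after a G0 lift.

; perimeter-only toolpath
G21 ; units = mm
G90 ; absolute positioning
G28 ; home
; layer 1
G0 Z1.2
G0 X0.0 Y0.0
G1 X25.0 Y0.0
G1 X25.0 Y21.0
G1 X0.0 Y21.0
G1 X0.0 Y0.0
; layer 2
G0 Z2.5
G0 X0.0 Y0.0
G1 X25.0 Y0.0
G1 X25.0 Y18.0
G1 X0.0 Y18.0
G1 X0.0 Y0.0
; layer 3
G0 Z3.8
G0 X0.0 Y0.0
G1 X25.0 Y0.0
G1 X25.0 Y15.0
G1 X0.0 Y15.0
G1 X0.0 Y0.0
; layer 4
G0 Z5.0
G0 X0.0 Y0.0
G1 X25.0 Y0.0
G1 X25.0 Y12.0
G1 X0.0 Y12.0
G1 X0.0 Y0.0
; layer 5
G0 Z6.2
G0 X0.0 Y0.0
G1 X25.0 Y0.0
G1 X25.0 Y9.0
G1 X0.0 Y9.0
G1 X0.0 Y0.0
; layer 6
G0 Z7.5
G0 X0.0 Y0.0
G1 X25.0 Y0.0
G1 X25.0 Y6.0
G1 X0.0 Y6.0
G1 X0.0 Y0.0
; layer 7
G0 Z8.8
G0 X0.0 Y0.0
G1 X25.0 Y0.0
G1 X25.0 Y3.0
G1 X0.0 Y3.0
G1 X0.0 Y0.0
M2 ; end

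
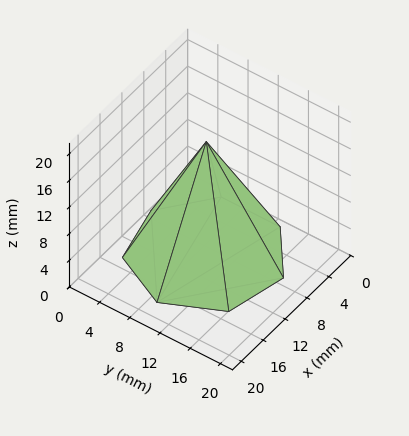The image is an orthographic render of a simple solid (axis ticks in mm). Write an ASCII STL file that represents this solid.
Reading the render: the shape is a regular 7-sided pyramid, base circumscribed radius ≈ 9 mm, apex at z ≈ 17 mm (dimensions read to the nearest mm from the axis ticks). For the STL, each face is triangulated and given an outward normal.

solid part
  facet normal 0.0000 0.0000 -1.0000
    outer loop
      vertex 7.00 17.77 0.00
      vertex 14.61 16.04 0.00
      vertex 18.00 9.00 0.00
    endloop
  endfacet
  facet normal 0.0000 0.0000 -1.0000
    outer loop
      vertex 0.89 12.90 0.00
      vertex 7.00 17.77 0.00
      vertex 18.00 9.00 0.00
    endloop
  endfacet
  facet normal 0.0000 0.0000 -1.0000
    outer loop
      vertex 0.89 5.10 0.00
      vertex 0.89 12.90 0.00
      vertex 18.00 9.00 0.00
    endloop
  endfacet
  facet normal 0.0000 0.0000 -1.0000
    outer loop
      vertex 7.00 0.23 0.00
      vertex 0.89 5.10 0.00
      vertex 18.00 9.00 0.00
    endloop
  endfacet
  facet normal 0.0000 0.0000 -1.0000
    outer loop
      vertex 14.61 1.96 0.00
      vertex 7.00 0.23 0.00
      vertex 18.00 9.00 0.00
    endloop
  endfacet
  facet normal 0.8132 0.3916 0.4305
    outer loop
      vertex 18.00 9.00 0.00
      vertex 14.61 16.04 0.00
      vertex 9.00 9.00 17.00
    endloop
  endfacet
  facet normal 0.2001 0.8801 0.4305
    outer loop
      vertex 14.61 16.04 0.00
      vertex 7.00 17.77 0.00
      vertex 9.00 9.00 17.00
    endloop
  endfacet
  facet normal -0.5626 0.7059 0.4303
    outer loop
      vertex 7.00 17.77 0.00
      vertex 0.89 12.90 0.00
      vertex 9.00 9.00 17.00
    endloop
  endfacet
  facet normal -0.9026 0.0000 0.4306
    outer loop
      vertex 0.89 12.90 0.00
      vertex 0.89 5.10 0.00
      vertex 9.00 9.00 17.00
    endloop
  endfacet
  facet normal -0.5626 -0.7059 0.4303
    outer loop
      vertex 0.89 5.10 0.00
      vertex 7.00 0.23 0.00
      vertex 9.00 9.00 17.00
    endloop
  endfacet
  facet normal 0.2001 -0.8801 0.4305
    outer loop
      vertex 7.00 0.23 0.00
      vertex 14.61 1.96 0.00
      vertex 9.00 9.00 17.00
    endloop
  endfacet
  facet normal 0.8132 -0.3916 0.4305
    outer loop
      vertex 14.61 1.96 0.00
      vertex 18.00 9.00 0.00
      vertex 9.00 9.00 17.00
    endloop
  endfacet
endsolid part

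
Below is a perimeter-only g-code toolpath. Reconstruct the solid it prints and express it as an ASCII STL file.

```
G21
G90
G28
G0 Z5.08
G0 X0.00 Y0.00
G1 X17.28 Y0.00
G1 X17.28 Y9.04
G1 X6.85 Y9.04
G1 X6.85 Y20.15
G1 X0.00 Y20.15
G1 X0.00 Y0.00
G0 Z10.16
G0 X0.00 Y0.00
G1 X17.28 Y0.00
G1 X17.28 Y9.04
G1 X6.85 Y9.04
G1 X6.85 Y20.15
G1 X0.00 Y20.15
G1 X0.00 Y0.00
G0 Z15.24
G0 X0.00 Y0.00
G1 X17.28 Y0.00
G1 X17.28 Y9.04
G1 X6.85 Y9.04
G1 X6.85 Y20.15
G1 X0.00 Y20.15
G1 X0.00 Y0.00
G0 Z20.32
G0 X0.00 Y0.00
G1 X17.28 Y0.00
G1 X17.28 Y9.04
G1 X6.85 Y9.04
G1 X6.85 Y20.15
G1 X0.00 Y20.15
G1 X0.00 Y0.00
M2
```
solid part
  facet normal 0.0000 0.0000 -1.0000
    outer loop
      vertex 17.28 9.04 0.00
      vertex 17.28 0.00 0.00
      vertex 0.00 0.00 0.00
    endloop
  endfacet
  facet normal 0.0000 0.0000 -1.0000
    outer loop
      vertex 6.85 9.04 0.00
      vertex 17.28 9.04 0.00
      vertex 0.00 0.00 0.00
    endloop
  endfacet
  facet normal 0.0000 0.0000 -1.0000
    outer loop
      vertex 6.85 20.15 0.00
      vertex 6.85 9.04 0.00
      vertex 0.00 0.00 0.00
    endloop
  endfacet
  facet normal 0.0000 0.0000 -1.0000
    outer loop
      vertex 0.00 20.15 0.00
      vertex 6.85 20.15 0.00
      vertex 0.00 0.00 0.00
    endloop
  endfacet
  facet normal 0.0000 0.0000 1.0000
    outer loop
      vertex 0.00 0.00 20.32
      vertex 17.28 0.00 20.32
      vertex 17.28 9.04 20.32
    endloop
  endfacet
  facet normal 0.0000 0.0000 1.0000
    outer loop
      vertex 0.00 0.00 20.32
      vertex 17.28 9.04 20.32
      vertex 6.85 9.04 20.32
    endloop
  endfacet
  facet normal 0.0000 0.0000 1.0000
    outer loop
      vertex 0.00 0.00 20.32
      vertex 6.85 9.04 20.32
      vertex 6.85 20.15 20.32
    endloop
  endfacet
  facet normal 0.0000 0.0000 1.0000
    outer loop
      vertex 0.00 0.00 20.32
      vertex 6.85 20.15 20.32
      vertex 0.00 20.15 20.32
    endloop
  endfacet
  facet normal 0.0000 -1.0000 0.0000
    outer loop
      vertex 0.00 0.00 0.00
      vertex 17.28 0.00 0.00
      vertex 17.28 0.00 20.32
    endloop
  endfacet
  facet normal 0.0000 -1.0000 0.0000
    outer loop
      vertex 0.00 0.00 0.00
      vertex 17.28 0.00 20.32
      vertex 0.00 0.00 20.32
    endloop
  endfacet
  facet normal 1.0000 0.0000 0.0000
    outer loop
      vertex 17.28 0.00 0.00
      vertex 17.28 9.04 0.00
      vertex 17.28 9.04 20.32
    endloop
  endfacet
  facet normal 1.0000 0.0000 0.0000
    outer loop
      vertex 17.28 0.00 0.00
      vertex 17.28 9.04 20.32
      vertex 17.28 0.00 20.32
    endloop
  endfacet
  facet normal 0.0000 1.0000 0.0000
    outer loop
      vertex 17.28 9.04 0.00
      vertex 6.85 9.04 0.00
      vertex 6.85 9.04 20.32
    endloop
  endfacet
  facet normal 0.0000 1.0000 0.0000
    outer loop
      vertex 17.28 9.04 0.00
      vertex 6.85 9.04 20.32
      vertex 17.28 9.04 20.32
    endloop
  endfacet
  facet normal 1.0000 0.0000 0.0000
    outer loop
      vertex 6.85 9.04 0.00
      vertex 6.85 20.15 0.00
      vertex 6.85 20.15 20.32
    endloop
  endfacet
  facet normal 1.0000 0.0000 0.0000
    outer loop
      vertex 6.85 9.04 0.00
      vertex 6.85 20.15 20.32
      vertex 6.85 9.04 20.32
    endloop
  endfacet
  facet normal 0.0000 1.0000 0.0000
    outer loop
      vertex 6.85 20.15 0.00
      vertex 0.00 20.15 0.00
      vertex 0.00 20.15 20.32
    endloop
  endfacet
  facet normal 0.0000 1.0000 0.0000
    outer loop
      vertex 6.85 20.15 0.00
      vertex 0.00 20.15 20.32
      vertex 6.85 20.15 20.32
    endloop
  endfacet
  facet normal -1.0000 0.0000 0.0000
    outer loop
      vertex 0.00 20.15 0.00
      vertex 0.00 0.00 0.00
      vertex 0.00 0.00 20.32
    endloop
  endfacet
  facet normal -1.0000 0.0000 0.0000
    outer loop
      vertex 0.00 20.15 0.00
      vertex 0.00 0.00 20.32
      vertex 0.00 20.15 20.32
    endloop
  endfacet
endsolid part

The G0 Z moves step by Δz≈5.08 mm. Every layer's G1 loop is the same polygon, so the solid is a straight extrusion of it from z=0 to z≈20.3. Closing with flat bottom and top caps and triangulating gives 20 facets — an L-shaped prism: outer 17.3 × 20.1 mm, arm thicknesses ≈ 9.04 mm (horizontal) and 6.85 mm (vertical), extruded 20.3 mm in z.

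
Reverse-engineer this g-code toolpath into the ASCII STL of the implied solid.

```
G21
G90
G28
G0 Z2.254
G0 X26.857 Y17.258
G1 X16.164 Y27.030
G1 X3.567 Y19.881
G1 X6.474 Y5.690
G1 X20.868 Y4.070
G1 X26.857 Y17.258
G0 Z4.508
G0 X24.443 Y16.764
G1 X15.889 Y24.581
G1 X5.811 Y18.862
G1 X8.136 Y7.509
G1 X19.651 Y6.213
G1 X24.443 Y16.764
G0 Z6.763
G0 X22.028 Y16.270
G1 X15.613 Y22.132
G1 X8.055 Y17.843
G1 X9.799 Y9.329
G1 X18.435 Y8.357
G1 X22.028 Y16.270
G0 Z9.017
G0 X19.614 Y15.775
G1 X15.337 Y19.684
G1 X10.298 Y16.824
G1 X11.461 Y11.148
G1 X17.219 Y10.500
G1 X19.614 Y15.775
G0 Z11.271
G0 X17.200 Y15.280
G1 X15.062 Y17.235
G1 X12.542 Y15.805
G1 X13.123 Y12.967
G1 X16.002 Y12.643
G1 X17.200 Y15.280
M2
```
solid part
  facet normal 0.0000 0.0000 -1.0000
    outer loop
      vertex 1.323 20.900 0.000
      vertex 16.440 29.479 0.000
      vertex 29.271 17.753 0.000
    endloop
  endfacet
  facet normal 0.0000 0.0000 -1.0000
    outer loop
      vertex 4.811 3.871 0.000
      vertex 1.323 20.900 0.000
      vertex 29.271 17.753 0.000
    endloop
  endfacet
  facet normal 0.0000 0.0000 -1.0000
    outer loop
      vertex 22.084 1.927 0.000
      vertex 4.811 3.871 0.000
      vertex 29.271 17.753 0.000
    endloop
  endfacet
  facet normal 0.5053 0.5529 0.6625
    outer loop
      vertex 29.271 17.753 0.000
      vertex 16.440 29.479 0.000
      vertex 14.786 14.786 13.525
    endloop
  endfacet
  facet normal -0.3697 0.6515 0.6625
    outer loop
      vertex 16.440 29.479 0.000
      vertex 1.323 20.900 0.000
      vertex 14.786 14.786 13.525
    endloop
  endfacet
  facet normal -0.7338 -0.1503 0.6625
    outer loop
      vertex 1.323 20.900 0.000
      vertex 4.811 3.871 0.000
      vertex 14.786 14.786 13.525
    endloop
  endfacet
  facet normal -0.0838 -0.7444 0.6625
    outer loop
      vertex 4.811 3.871 0.000
      vertex 22.084 1.927 0.000
      vertex 14.786 14.786 13.525
    endloop
  endfacet
  facet normal 0.6820 -0.3097 0.6625
    outer loop
      vertex 22.084 1.927 0.000
      vertex 29.271 17.753 0.000
      vertex 14.786 14.786 13.525
    endloop
  endfacet
endsolid part

The G0 Z moves step by Δz≈2.254 mm. The G1 loops shrink linearly with z, so the solid tapers from its base footprint up to z≈13.5. Closing with a flat bottom cap and the tapered top and triangulating gives 8 facets — a regular 5-sided pyramid, base circumscribed radius ≈ 14.8 mm, apex at z ≈ 13.5 mm.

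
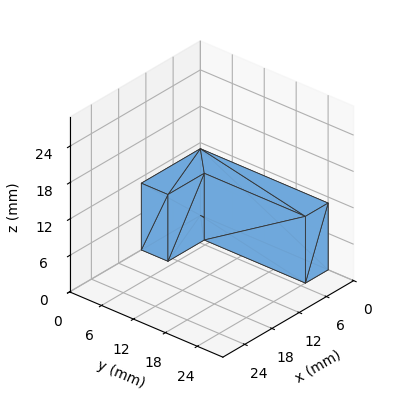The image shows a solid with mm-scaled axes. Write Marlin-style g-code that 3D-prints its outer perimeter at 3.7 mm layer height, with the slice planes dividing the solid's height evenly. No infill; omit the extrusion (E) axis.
Reading the render: the shape is an L-shaped prism: outer 13 × 24 mm, arm thicknesses ≈ 5 mm (horizontal) and 5 mm (vertical), extruded 11 mm in z (dimensions read to the nearest mm from the axis ticks). For the g-code, the solid's height is divided into equal slices at the stated Δz and each level perimeter traced with G1 moves after a G0 lift.

; perimeter-only toolpath
G21 ; units = mm
G90 ; absolute positioning
G28 ; home
; layer 1
G0 Z3.7
G0 X0.0 Y0.0
G1 X13.0 Y0.0
G1 X13.0 Y5.0
G1 X5.0 Y5.0
G1 X5.0 Y24.0
G1 X0.0 Y24.0
G1 X0.0 Y0.0
; layer 2
G0 Z7.3
G0 X0.0 Y0.0
G1 X13.0 Y0.0
G1 X13.0 Y5.0
G1 X5.0 Y5.0
G1 X5.0 Y24.0
G1 X0.0 Y24.0
G1 X0.0 Y0.0
; layer 3
G0 Z11.0
G0 X0.0 Y0.0
G1 X13.0 Y0.0
G1 X13.0 Y5.0
G1 X5.0 Y5.0
G1 X5.0 Y24.0
G1 X0.0 Y24.0
G1 X0.0 Y0.0
M2 ; end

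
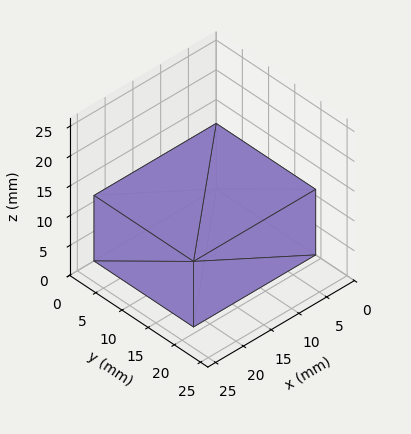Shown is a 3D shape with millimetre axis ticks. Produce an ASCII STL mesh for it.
Reading the render: the shape is a rectangular box, roughly 22 × 19 mm footprint and 11 mm tall (dimensions read to the nearest mm from the axis ticks). For the STL, each face is triangulated and given an outward normal.

solid part
  facet normal 0.0000 0.0000 -1.0000
    outer loop
      vertex 22.000 19.000 0.000
      vertex 22.000 0.000 0.000
      vertex 0.000 0.000 0.000
    endloop
  endfacet
  facet normal 0.0000 0.0000 -1.0000
    outer loop
      vertex 0.000 19.000 0.000
      vertex 22.000 19.000 0.000
      vertex 0.000 0.000 0.000
    endloop
  endfacet
  facet normal 0.0000 0.0000 1.0000
    outer loop
      vertex 0.000 0.000 11.000
      vertex 22.000 0.000 11.000
      vertex 22.000 19.000 11.000
    endloop
  endfacet
  facet normal 0.0000 0.0000 1.0000
    outer loop
      vertex 0.000 0.000 11.000
      vertex 22.000 19.000 11.000
      vertex 0.000 19.000 11.000
    endloop
  endfacet
  facet normal 0.0000 -1.0000 0.0000
    outer loop
      vertex 0.000 0.000 0.000
      vertex 22.000 0.000 0.000
      vertex 22.000 0.000 11.000
    endloop
  endfacet
  facet normal 0.0000 -1.0000 0.0000
    outer loop
      vertex 0.000 0.000 0.000
      vertex 22.000 0.000 11.000
      vertex 0.000 0.000 11.000
    endloop
  endfacet
  facet normal 0.0000 1.0000 0.0000
    outer loop
      vertex 22.000 19.000 11.000
      vertex 22.000 19.000 0.000
      vertex 0.000 19.000 0.000
    endloop
  endfacet
  facet normal 0.0000 1.0000 0.0000
    outer loop
      vertex 0.000 19.000 11.000
      vertex 22.000 19.000 11.000
      vertex 0.000 19.000 0.000
    endloop
  endfacet
  facet normal -1.0000 0.0000 0.0000
    outer loop
      vertex 0.000 19.000 11.000
      vertex 0.000 19.000 0.000
      vertex 0.000 0.000 0.000
    endloop
  endfacet
  facet normal -1.0000 0.0000 0.0000
    outer loop
      vertex 0.000 0.000 11.000
      vertex 0.000 19.000 11.000
      vertex 0.000 0.000 0.000
    endloop
  endfacet
  facet normal 1.0000 0.0000 0.0000
    outer loop
      vertex 22.000 0.000 0.000
      vertex 22.000 19.000 0.000
      vertex 22.000 19.000 11.000
    endloop
  endfacet
  facet normal 1.0000 0.0000 0.0000
    outer loop
      vertex 22.000 0.000 0.000
      vertex 22.000 19.000 11.000
      vertex 22.000 0.000 11.000
    endloop
  endfacet
endsolid part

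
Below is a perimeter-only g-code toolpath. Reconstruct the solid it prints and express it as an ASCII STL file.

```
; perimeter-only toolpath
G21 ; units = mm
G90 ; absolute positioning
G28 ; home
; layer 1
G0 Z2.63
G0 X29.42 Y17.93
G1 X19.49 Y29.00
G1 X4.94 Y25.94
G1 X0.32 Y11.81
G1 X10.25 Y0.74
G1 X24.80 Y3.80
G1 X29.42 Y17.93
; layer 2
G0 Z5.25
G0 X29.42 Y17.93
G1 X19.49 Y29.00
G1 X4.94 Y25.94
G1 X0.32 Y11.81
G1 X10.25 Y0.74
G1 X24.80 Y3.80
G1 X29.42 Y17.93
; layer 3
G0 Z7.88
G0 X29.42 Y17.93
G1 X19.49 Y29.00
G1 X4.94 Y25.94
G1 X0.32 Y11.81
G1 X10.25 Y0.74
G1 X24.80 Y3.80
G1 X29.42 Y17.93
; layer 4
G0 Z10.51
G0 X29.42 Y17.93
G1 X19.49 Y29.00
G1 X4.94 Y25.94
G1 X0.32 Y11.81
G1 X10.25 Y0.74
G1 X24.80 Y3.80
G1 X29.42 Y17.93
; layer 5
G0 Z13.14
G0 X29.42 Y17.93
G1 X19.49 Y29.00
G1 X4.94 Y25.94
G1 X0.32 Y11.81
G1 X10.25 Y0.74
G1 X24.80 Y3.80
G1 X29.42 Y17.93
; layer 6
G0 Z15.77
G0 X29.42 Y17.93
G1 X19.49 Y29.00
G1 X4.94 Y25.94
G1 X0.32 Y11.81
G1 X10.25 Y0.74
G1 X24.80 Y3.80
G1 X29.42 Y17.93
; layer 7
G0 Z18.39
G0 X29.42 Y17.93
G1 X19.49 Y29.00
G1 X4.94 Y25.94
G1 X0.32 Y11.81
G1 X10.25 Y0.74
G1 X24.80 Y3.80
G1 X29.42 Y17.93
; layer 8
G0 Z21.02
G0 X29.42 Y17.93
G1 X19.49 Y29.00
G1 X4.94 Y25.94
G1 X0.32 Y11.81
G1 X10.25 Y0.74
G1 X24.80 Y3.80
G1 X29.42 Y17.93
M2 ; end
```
solid part
  facet normal 0.0000 0.0000 -1.0000
    outer loop
      vertex 4.94 25.94 0.00
      vertex 19.49 29.00 0.00
      vertex 29.42 17.93 0.00
    endloop
  endfacet
  facet normal 0.0000 0.0000 -1.0000
    outer loop
      vertex 0.32 11.81 0.00
      vertex 4.94 25.94 0.00
      vertex 29.42 17.93 0.00
    endloop
  endfacet
  facet normal 0.0000 0.0000 -1.0000
    outer loop
      vertex 10.25 0.74 0.00
      vertex 0.32 11.81 0.00
      vertex 29.42 17.93 0.00
    endloop
  endfacet
  facet normal 0.0000 0.0000 -1.0000
    outer loop
      vertex 24.80 3.80 0.00
      vertex 10.25 0.74 0.00
      vertex 29.42 17.93 0.00
    endloop
  endfacet
  facet normal 0.0000 0.0000 1.0000
    outer loop
      vertex 29.42 17.93 21.02
      vertex 19.49 29.00 21.02
      vertex 4.94 25.94 21.02
    endloop
  endfacet
  facet normal 0.0000 0.0000 1.0000
    outer loop
      vertex 29.42 17.93 21.02
      vertex 4.94 25.94 21.02
      vertex 0.32 11.81 21.02
    endloop
  endfacet
  facet normal 0.0000 0.0000 1.0000
    outer loop
      vertex 29.42 17.93 21.02
      vertex 0.32 11.81 21.02
      vertex 10.25 0.74 21.02
    endloop
  endfacet
  facet normal 0.0000 0.0000 1.0000
    outer loop
      vertex 29.42 17.93 21.02
      vertex 10.25 0.74 21.02
      vertex 24.80 3.80 21.02
    endloop
  endfacet
  facet normal 0.7444 0.6677 0.0000
    outer loop
      vertex 29.42 17.93 0.00
      vertex 19.49 29.00 0.00
      vertex 19.49 29.00 21.02
    endloop
  endfacet
  facet normal 0.7444 0.6677 0.0000
    outer loop
      vertex 29.42 17.93 0.00
      vertex 19.49 29.00 21.02
      vertex 29.42 17.93 21.02
    endloop
  endfacet
  facet normal -0.2058 0.9786 0.0000
    outer loop
      vertex 19.49 29.00 0.00
      vertex 4.94 25.94 0.00
      vertex 4.94 25.94 21.02
    endloop
  endfacet
  facet normal -0.2058 0.9786 0.0000
    outer loop
      vertex 19.49 29.00 0.00
      vertex 4.94 25.94 21.02
      vertex 19.49 29.00 21.02
    endloop
  endfacet
  facet normal -0.9505 0.3108 0.0000
    outer loop
      vertex 4.94 25.94 0.00
      vertex 0.32 11.81 0.00
      vertex 0.32 11.81 21.02
    endloop
  endfacet
  facet normal -0.9505 0.3108 0.0000
    outer loop
      vertex 4.94 25.94 0.00
      vertex 0.32 11.81 21.02
      vertex 4.94 25.94 21.02
    endloop
  endfacet
  facet normal -0.7444 -0.6677 0.0000
    outer loop
      vertex 0.32 11.81 0.00
      vertex 10.25 0.74 0.00
      vertex 10.25 0.74 21.02
    endloop
  endfacet
  facet normal -0.7444 -0.6677 0.0000
    outer loop
      vertex 0.32 11.81 0.00
      vertex 10.25 0.74 21.02
      vertex 0.32 11.81 21.02
    endloop
  endfacet
  facet normal 0.2058 -0.9786 0.0000
    outer loop
      vertex 10.25 0.74 0.00
      vertex 24.80 3.80 0.00
      vertex 24.80 3.80 21.02
    endloop
  endfacet
  facet normal 0.2058 -0.9786 0.0000
    outer loop
      vertex 10.25 0.74 0.00
      vertex 24.80 3.80 21.02
      vertex 10.25 0.74 21.02
    endloop
  endfacet
  facet normal 0.9505 -0.3108 0.0000
    outer loop
      vertex 24.80 3.80 0.00
      vertex 29.42 17.93 0.00
      vertex 29.42 17.93 21.02
    endloop
  endfacet
  facet normal 0.9505 -0.3108 0.0000
    outer loop
      vertex 24.80 3.80 0.00
      vertex 29.42 17.93 21.02
      vertex 24.80 3.80 21.02
    endloop
  endfacet
endsolid part

The G0 Z moves step by Δz≈2.63 mm. Every layer's G1 loop is the same polygon, so the solid is a straight extrusion of it from z=0 to z≈21. Closing with flat bottom and top caps and triangulating gives 20 facets — a regular 6-sided prism (a cylinder approximated with 6 flat sides), circumscribed radius ≈ 14.9 mm, height ≈ 21 mm.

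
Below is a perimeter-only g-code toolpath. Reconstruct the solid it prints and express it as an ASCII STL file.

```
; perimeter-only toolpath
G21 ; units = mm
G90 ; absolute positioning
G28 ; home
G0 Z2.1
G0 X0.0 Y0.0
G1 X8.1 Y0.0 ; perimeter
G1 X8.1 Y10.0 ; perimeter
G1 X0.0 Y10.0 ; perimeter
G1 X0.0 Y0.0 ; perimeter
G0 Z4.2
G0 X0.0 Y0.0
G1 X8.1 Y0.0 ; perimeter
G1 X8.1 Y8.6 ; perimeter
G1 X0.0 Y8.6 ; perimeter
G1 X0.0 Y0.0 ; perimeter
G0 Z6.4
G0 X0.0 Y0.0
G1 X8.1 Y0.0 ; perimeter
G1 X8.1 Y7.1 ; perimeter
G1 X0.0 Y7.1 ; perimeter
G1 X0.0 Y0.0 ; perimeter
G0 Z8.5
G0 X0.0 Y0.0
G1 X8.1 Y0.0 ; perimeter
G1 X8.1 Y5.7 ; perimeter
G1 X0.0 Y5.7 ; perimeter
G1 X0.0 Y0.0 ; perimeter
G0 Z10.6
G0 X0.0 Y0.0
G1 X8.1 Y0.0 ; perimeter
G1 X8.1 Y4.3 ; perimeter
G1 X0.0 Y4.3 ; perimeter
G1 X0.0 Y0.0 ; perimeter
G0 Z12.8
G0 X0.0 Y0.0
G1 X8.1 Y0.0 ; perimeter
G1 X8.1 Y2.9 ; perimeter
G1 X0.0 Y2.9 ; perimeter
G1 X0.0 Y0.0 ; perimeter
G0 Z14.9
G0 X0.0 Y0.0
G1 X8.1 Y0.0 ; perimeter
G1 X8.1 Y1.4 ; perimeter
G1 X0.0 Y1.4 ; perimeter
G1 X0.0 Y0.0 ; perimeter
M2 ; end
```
solid part
  facet normal 0.0000 0.0000 -1.0000
    outer loop
      vertex 8.1 11.4 0.0
      vertex 8.1 0.0 0.0
      vertex 0.0 0.0 0.0
    endloop
  endfacet
  facet normal 0.0000 0.0000 -1.0000
    outer loop
      vertex 0.0 11.4 0.0
      vertex 8.1 11.4 0.0
      vertex 0.0 0.0 0.0
    endloop
  endfacet
  facet normal 0.0000 -1.0000 0.0000
    outer loop
      vertex 0.0 0.0 0.0
      vertex 8.1 0.0 0.0
      vertex 8.1 0.0 17.0
    endloop
  endfacet
  facet normal 0.0000 -1.0000 0.0000
    outer loop
      vertex 0.0 0.0 0.0
      vertex 8.1 0.0 17.0
      vertex 0.0 0.0 17.0
    endloop
  endfacet
  facet normal 0.0000 0.8305 0.5570
    outer loop
      vertex 0.0 0.0 17.0
      vertex 8.1 0.0 17.0
      vertex 8.1 11.4 0.0
    endloop
  endfacet
  facet normal 0.0000 0.8305 0.5570
    outer loop
      vertex 0.0 0.0 17.0
      vertex 8.1 11.4 0.0
      vertex 0.0 11.4 0.0
    endloop
  endfacet
  facet normal -1.0000 0.0000 0.0000
    outer loop
      vertex 0.0 0.0 17.0
      vertex 0.0 11.4 0.0
      vertex 0.0 0.0 0.0
    endloop
  endfacet
  facet normal 1.0000 0.0000 0.0000
    outer loop
      vertex 8.1 0.0 0.0
      vertex 8.1 11.4 0.0
      vertex 8.1 0.0 17.0
    endloop
  endfacet
endsolid part

The G0 Z moves step by Δz≈2.1 mm. The G1 loops shrink linearly with z, so the solid tapers from its base footprint up to z≈17. Closing with a flat bottom cap and the tapered top and triangulating gives 8 facets — a wedge (ramp): 8.1 × 11.4 mm base, rising to 17 mm along the y=0 edge and sloping linearly to z=0 at y=11.4.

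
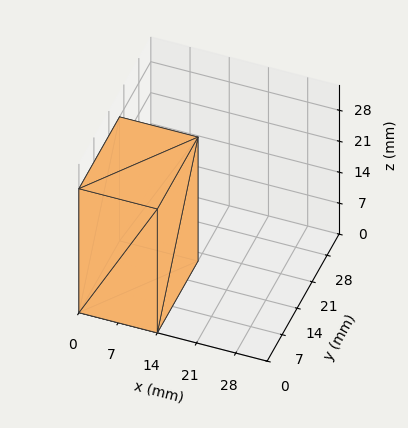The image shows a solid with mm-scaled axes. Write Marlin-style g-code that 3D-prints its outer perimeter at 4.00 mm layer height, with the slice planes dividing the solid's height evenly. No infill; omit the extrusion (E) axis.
Reading the render: the shape is a rectangular box, roughly 14 × 19 mm footprint and 28 mm tall (dimensions read to the nearest mm from the axis ticks). For the g-code, the solid's height is divided into equal slices at the stated Δz and each level perimeter traced with G1 moves after a G0 lift.

; perimeter-only toolpath
G21 ; units = mm
G90 ; absolute positioning
G28 ; home
; layer 1
G0 Z4.00
G0 X0.00 Y0.00
G1 X14.00 Y0.00
G1 X14.00 Y19.00
G1 X0.00 Y19.00
G1 X0.00 Y0.00
; layer 2
G0 Z8.00
G0 X0.00 Y0.00
G1 X14.00 Y0.00
G1 X14.00 Y19.00
G1 X0.00 Y19.00
G1 X0.00 Y0.00
; layer 3
G0 Z12.00
G0 X0.00 Y0.00
G1 X14.00 Y0.00
G1 X14.00 Y19.00
G1 X0.00 Y19.00
G1 X0.00 Y0.00
; layer 4
G0 Z16.00
G0 X0.00 Y0.00
G1 X14.00 Y0.00
G1 X14.00 Y19.00
G1 X0.00 Y19.00
G1 X0.00 Y0.00
; layer 5
G0 Z20.00
G0 X0.00 Y0.00
G1 X14.00 Y0.00
G1 X14.00 Y19.00
G1 X0.00 Y19.00
G1 X0.00 Y0.00
; layer 6
G0 Z24.00
G0 X0.00 Y0.00
G1 X14.00 Y0.00
G1 X14.00 Y19.00
G1 X0.00 Y19.00
G1 X0.00 Y0.00
; layer 7
G0 Z28.00
G0 X0.00 Y0.00
G1 X14.00 Y0.00
G1 X14.00 Y19.00
G1 X0.00 Y19.00
G1 X0.00 Y0.00
M2 ; end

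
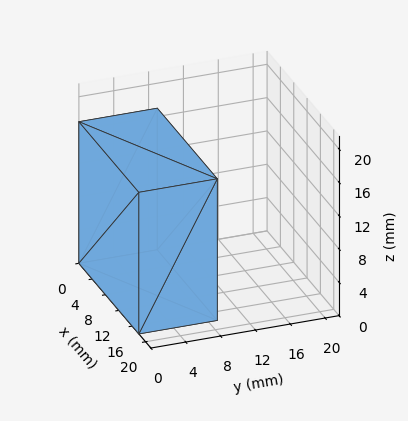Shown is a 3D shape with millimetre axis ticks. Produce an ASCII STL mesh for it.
Reading the render: the shape is a rectangular box, roughly 18 × 9 mm footprint and 17 mm tall (dimensions read to the nearest mm from the axis ticks). For the STL, each face is triangulated and given an outward normal.

solid part
  facet normal 0.0000 0.0000 -1.0000
    outer loop
      vertex 18.000 9.000 0.000
      vertex 18.000 0.000 0.000
      vertex 0.000 0.000 0.000
    endloop
  endfacet
  facet normal 0.0000 0.0000 -1.0000
    outer loop
      vertex 0.000 9.000 0.000
      vertex 18.000 9.000 0.000
      vertex 0.000 0.000 0.000
    endloop
  endfacet
  facet normal 0.0000 0.0000 1.0000
    outer loop
      vertex 0.000 0.000 17.000
      vertex 18.000 0.000 17.000
      vertex 18.000 9.000 17.000
    endloop
  endfacet
  facet normal 0.0000 0.0000 1.0000
    outer loop
      vertex 0.000 0.000 17.000
      vertex 18.000 9.000 17.000
      vertex 0.000 9.000 17.000
    endloop
  endfacet
  facet normal 0.0000 -1.0000 0.0000
    outer loop
      vertex 0.000 0.000 0.000
      vertex 18.000 0.000 0.000
      vertex 18.000 0.000 17.000
    endloop
  endfacet
  facet normal 0.0000 -1.0000 0.0000
    outer loop
      vertex 0.000 0.000 0.000
      vertex 18.000 0.000 17.000
      vertex 0.000 0.000 17.000
    endloop
  endfacet
  facet normal 0.0000 1.0000 0.0000
    outer loop
      vertex 18.000 9.000 17.000
      vertex 18.000 9.000 0.000
      vertex 0.000 9.000 0.000
    endloop
  endfacet
  facet normal 0.0000 1.0000 0.0000
    outer loop
      vertex 0.000 9.000 17.000
      vertex 18.000 9.000 17.000
      vertex 0.000 9.000 0.000
    endloop
  endfacet
  facet normal -1.0000 0.0000 0.0000
    outer loop
      vertex 0.000 9.000 17.000
      vertex 0.000 9.000 0.000
      vertex 0.000 0.000 0.000
    endloop
  endfacet
  facet normal -1.0000 0.0000 0.0000
    outer loop
      vertex 0.000 0.000 17.000
      vertex 0.000 9.000 17.000
      vertex 0.000 0.000 0.000
    endloop
  endfacet
  facet normal 1.0000 0.0000 0.0000
    outer loop
      vertex 18.000 0.000 0.000
      vertex 18.000 9.000 0.000
      vertex 18.000 9.000 17.000
    endloop
  endfacet
  facet normal 1.0000 0.0000 0.0000
    outer loop
      vertex 18.000 0.000 0.000
      vertex 18.000 9.000 17.000
      vertex 18.000 0.000 17.000
    endloop
  endfacet
endsolid part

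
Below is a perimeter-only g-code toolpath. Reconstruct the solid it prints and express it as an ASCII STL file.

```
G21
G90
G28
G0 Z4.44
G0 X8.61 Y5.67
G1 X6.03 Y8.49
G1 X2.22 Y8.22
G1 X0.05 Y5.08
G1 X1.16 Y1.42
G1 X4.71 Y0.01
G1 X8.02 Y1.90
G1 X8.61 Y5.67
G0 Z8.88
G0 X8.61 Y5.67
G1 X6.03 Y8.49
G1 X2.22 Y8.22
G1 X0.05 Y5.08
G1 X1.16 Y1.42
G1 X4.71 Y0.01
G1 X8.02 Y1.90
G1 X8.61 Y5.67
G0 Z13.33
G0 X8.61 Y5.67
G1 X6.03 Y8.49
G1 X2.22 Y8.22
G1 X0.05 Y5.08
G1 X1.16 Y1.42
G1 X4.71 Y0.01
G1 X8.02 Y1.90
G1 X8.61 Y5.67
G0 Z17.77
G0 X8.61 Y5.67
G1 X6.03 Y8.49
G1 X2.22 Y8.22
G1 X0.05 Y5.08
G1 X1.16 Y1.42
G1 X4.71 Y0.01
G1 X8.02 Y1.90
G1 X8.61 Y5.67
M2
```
solid part
  facet normal 0.0000 0.0000 -1.0000
    outer loop
      vertex 2.22 8.22 0.00
      vertex 6.03 8.49 0.00
      vertex 8.61 5.67 0.00
    endloop
  endfacet
  facet normal 0.0000 0.0000 -1.0000
    outer loop
      vertex 0.05 5.08 0.00
      vertex 2.22 8.22 0.00
      vertex 8.61 5.67 0.00
    endloop
  endfacet
  facet normal 0.0000 0.0000 -1.0000
    outer loop
      vertex 1.16 1.42 0.00
      vertex 0.05 5.08 0.00
      vertex 8.61 5.67 0.00
    endloop
  endfacet
  facet normal 0.0000 0.0000 -1.0000
    outer loop
      vertex 4.71 0.01 0.00
      vertex 1.16 1.42 0.00
      vertex 8.61 5.67 0.00
    endloop
  endfacet
  facet normal 0.0000 0.0000 -1.0000
    outer loop
      vertex 8.02 1.90 0.00
      vertex 4.71 0.01 0.00
      vertex 8.61 5.67 0.00
    endloop
  endfacet
  facet normal 0.0000 0.0000 1.0000
    outer loop
      vertex 8.61 5.67 17.77
      vertex 6.03 8.49 17.77
      vertex 2.22 8.22 17.77
    endloop
  endfacet
  facet normal 0.0000 0.0000 1.0000
    outer loop
      vertex 8.61 5.67 17.77
      vertex 2.22 8.22 17.77
      vertex 0.05 5.08 17.77
    endloop
  endfacet
  facet normal 0.0000 0.0000 1.0000
    outer loop
      vertex 8.61 5.67 17.77
      vertex 0.05 5.08 17.77
      vertex 1.16 1.42 17.77
    endloop
  endfacet
  facet normal 0.0000 0.0000 1.0000
    outer loop
      vertex 8.61 5.67 17.77
      vertex 1.16 1.42 17.77
      vertex 4.71 0.01 17.77
    endloop
  endfacet
  facet normal 0.0000 0.0000 1.0000
    outer loop
      vertex 8.61 5.67 17.77
      vertex 4.71 0.01 17.77
      vertex 8.02 1.90 17.77
    endloop
  endfacet
  facet normal 0.7378 0.6750 0.0000
    outer loop
      vertex 8.61 5.67 0.00
      vertex 6.03 8.49 0.00
      vertex 6.03 8.49 17.77
    endloop
  endfacet
  facet normal 0.7378 0.6750 0.0000
    outer loop
      vertex 8.61 5.67 0.00
      vertex 6.03 8.49 17.77
      vertex 8.61 5.67 17.77
    endloop
  endfacet
  facet normal -0.0707 0.9975 0.0000
    outer loop
      vertex 6.03 8.49 0.00
      vertex 2.22 8.22 0.00
      vertex 2.22 8.22 17.77
    endloop
  endfacet
  facet normal -0.0707 0.9975 0.0000
    outer loop
      vertex 6.03 8.49 0.00
      vertex 2.22 8.22 17.77
      vertex 6.03 8.49 17.77
    endloop
  endfacet
  facet normal -0.8227 0.5685 0.0000
    outer loop
      vertex 2.22 8.22 0.00
      vertex 0.05 5.08 0.00
      vertex 0.05 5.08 17.77
    endloop
  endfacet
  facet normal -0.8227 0.5685 0.0000
    outer loop
      vertex 2.22 8.22 0.00
      vertex 0.05 5.08 17.77
      vertex 2.22 8.22 17.77
    endloop
  endfacet
  facet normal -0.9570 -0.2902 0.0000
    outer loop
      vertex 0.05 5.08 0.00
      vertex 1.16 1.42 0.00
      vertex 1.16 1.42 17.77
    endloop
  endfacet
  facet normal -0.9570 -0.2902 0.0000
    outer loop
      vertex 0.05 5.08 0.00
      vertex 1.16 1.42 17.77
      vertex 0.05 5.08 17.77
    endloop
  endfacet
  facet normal -0.3691 -0.9294 0.0000
    outer loop
      vertex 1.16 1.42 0.00
      vertex 4.71 0.01 0.00
      vertex 4.71 0.01 17.77
    endloop
  endfacet
  facet normal -0.3691 -0.9294 0.0000
    outer loop
      vertex 1.16 1.42 0.00
      vertex 4.71 0.01 17.77
      vertex 1.16 1.42 17.77
    endloop
  endfacet
  facet normal 0.4959 -0.8684 0.0000
    outer loop
      vertex 4.71 0.01 0.00
      vertex 8.02 1.90 0.00
      vertex 8.02 1.90 17.77
    endloop
  endfacet
  facet normal 0.4959 -0.8684 0.0000
    outer loop
      vertex 4.71 0.01 0.00
      vertex 8.02 1.90 17.77
      vertex 4.71 0.01 17.77
    endloop
  endfacet
  facet normal 0.9880 -0.1546 0.0000
    outer loop
      vertex 8.02 1.90 0.00
      vertex 8.61 5.67 0.00
      vertex 8.61 5.67 17.77
    endloop
  endfacet
  facet normal 0.9880 -0.1546 0.0000
    outer loop
      vertex 8.02 1.90 0.00
      vertex 8.61 5.67 17.77
      vertex 8.02 1.90 17.77
    endloop
  endfacet
endsolid part

The G0 Z moves step by Δz≈4.44 mm. Every layer's G1 loop is the same polygon, so the solid is a straight extrusion of it from z=0 to z≈17.8. Closing with flat bottom and top caps and triangulating gives 24 facets — a regular 7-sided prism (a cylinder approximated with 7 flat sides), circumscribed radius ≈ 4.4 mm, height ≈ 17.8 mm.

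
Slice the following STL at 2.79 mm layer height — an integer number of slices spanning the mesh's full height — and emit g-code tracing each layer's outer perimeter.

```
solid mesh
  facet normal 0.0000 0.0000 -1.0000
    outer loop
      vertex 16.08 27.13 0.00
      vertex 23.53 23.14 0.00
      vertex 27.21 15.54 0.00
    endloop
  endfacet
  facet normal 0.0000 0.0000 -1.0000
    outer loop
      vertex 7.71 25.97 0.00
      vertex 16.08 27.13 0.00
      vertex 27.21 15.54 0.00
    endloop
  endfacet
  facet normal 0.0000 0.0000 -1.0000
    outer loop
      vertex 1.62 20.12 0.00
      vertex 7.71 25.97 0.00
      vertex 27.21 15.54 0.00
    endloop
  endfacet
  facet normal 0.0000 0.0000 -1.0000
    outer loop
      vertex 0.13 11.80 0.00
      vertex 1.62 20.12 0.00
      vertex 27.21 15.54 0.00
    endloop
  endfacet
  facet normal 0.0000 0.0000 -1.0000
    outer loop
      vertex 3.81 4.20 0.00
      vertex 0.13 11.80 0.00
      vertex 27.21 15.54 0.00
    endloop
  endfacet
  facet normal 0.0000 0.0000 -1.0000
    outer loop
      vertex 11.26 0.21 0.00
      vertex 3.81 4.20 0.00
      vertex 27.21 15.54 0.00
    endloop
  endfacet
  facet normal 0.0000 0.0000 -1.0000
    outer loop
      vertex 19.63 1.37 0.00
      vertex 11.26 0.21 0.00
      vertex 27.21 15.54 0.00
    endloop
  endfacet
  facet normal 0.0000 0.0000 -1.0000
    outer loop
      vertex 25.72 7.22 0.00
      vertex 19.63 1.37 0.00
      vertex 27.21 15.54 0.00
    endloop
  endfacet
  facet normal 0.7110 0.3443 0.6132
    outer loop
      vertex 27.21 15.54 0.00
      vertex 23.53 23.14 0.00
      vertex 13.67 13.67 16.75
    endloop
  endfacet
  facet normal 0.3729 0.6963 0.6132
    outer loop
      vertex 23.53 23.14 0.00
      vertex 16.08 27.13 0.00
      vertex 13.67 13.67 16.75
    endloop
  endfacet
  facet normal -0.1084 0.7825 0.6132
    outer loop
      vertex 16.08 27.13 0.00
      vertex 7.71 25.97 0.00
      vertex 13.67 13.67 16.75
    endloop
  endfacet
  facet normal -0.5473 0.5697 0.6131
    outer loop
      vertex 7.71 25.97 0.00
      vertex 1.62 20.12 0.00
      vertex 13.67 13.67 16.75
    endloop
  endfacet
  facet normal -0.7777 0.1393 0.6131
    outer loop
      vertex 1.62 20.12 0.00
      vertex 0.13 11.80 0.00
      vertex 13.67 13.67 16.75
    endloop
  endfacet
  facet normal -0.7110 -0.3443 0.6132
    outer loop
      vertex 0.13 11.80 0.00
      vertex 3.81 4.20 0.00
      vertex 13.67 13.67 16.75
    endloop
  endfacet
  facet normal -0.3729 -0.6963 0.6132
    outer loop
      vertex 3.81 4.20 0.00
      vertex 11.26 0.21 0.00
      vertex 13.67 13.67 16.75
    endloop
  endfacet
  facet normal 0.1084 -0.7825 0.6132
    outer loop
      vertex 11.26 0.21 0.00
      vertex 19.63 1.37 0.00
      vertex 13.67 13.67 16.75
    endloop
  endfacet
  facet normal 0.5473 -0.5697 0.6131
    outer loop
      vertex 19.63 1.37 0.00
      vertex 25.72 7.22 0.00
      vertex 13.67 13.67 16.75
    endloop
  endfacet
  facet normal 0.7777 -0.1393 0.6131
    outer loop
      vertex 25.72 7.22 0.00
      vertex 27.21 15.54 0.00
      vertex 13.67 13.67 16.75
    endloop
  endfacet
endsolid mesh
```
; perimeter-only toolpath
G21 ; units = mm
G90 ; absolute positioning
G28 ; home
; layer 1
G0 Z2.79
G0 X24.95 Y15.23
G1 X21.89 Y21.56
G1 X15.68 Y24.89
G1 X8.70 Y23.92
G1 X3.63 Y19.05
G1 X2.39 Y12.11
G1 X5.45 Y5.78
G1 X11.66 Y2.45
G1 X18.64 Y3.42
G1 X23.71 Y8.29
G1 X24.95 Y15.23
; layer 2
G0 Z5.58
G0 X22.70 Y14.92
G1 X20.24 Y19.98
G1 X15.28 Y22.64
G1 X9.70 Y21.87
G1 X5.64 Y17.97
G1 X4.64 Y12.42
G1 X7.10 Y7.36
G1 X12.06 Y4.70
G1 X17.64 Y5.47
G1 X21.70 Y9.37
G1 X22.70 Y14.92
; layer 3
G0 Z8.38
G0 X20.44 Y14.61
G1 X18.60 Y18.41
G1 X14.88 Y20.40
G1 X10.69 Y19.82
G1 X7.64 Y16.89
G1 X6.90 Y12.73
G1 X8.74 Y8.94
G1 X12.46 Y6.94
G1 X16.65 Y7.52
G1 X19.70 Y10.45
G1 X20.44 Y14.61
; layer 4
G0 Z11.17
G0 X18.18 Y14.29
G1 X16.96 Y16.83
G1 X14.47 Y18.16
G1 X11.68 Y17.77
G1 X9.65 Y15.82
G1 X9.16 Y13.05
G1 X10.38 Y10.51
G1 X12.87 Y9.18
G1 X15.66 Y9.57
G1 X17.69 Y11.52
G1 X18.18 Y14.29
; layer 5
G0 Z13.96
G0 X15.93 Y13.98
G1 X15.31 Y15.25
G1 X14.07 Y15.91
G1 X12.68 Y15.72
G1 X11.66 Y14.75
G1 X11.41 Y13.36
G1 X12.03 Y12.09
G1 X13.27 Y11.43
G1 X14.66 Y11.62
G1 X15.68 Y12.59
G1 X15.93 Y13.98
M2 ; end

The solid is a regular 10-sided pyramid, base circumscribed radius ≈ 13.7 mm, apex at z ≈ 16.8 mm. Slicing at Δz = 2.79 mm — 6 equal slices spanning the solid's height, so layer i sits at z = i·h/6 — gives 5 non-empty perimeters. Each is a 10-segment closed polygon; G0 lifts to the layer z and rapids to the start vertex, then G1 traces the edges. The cross-section shrinks linearly with z (the slice at the apex is degenerate and omitted).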